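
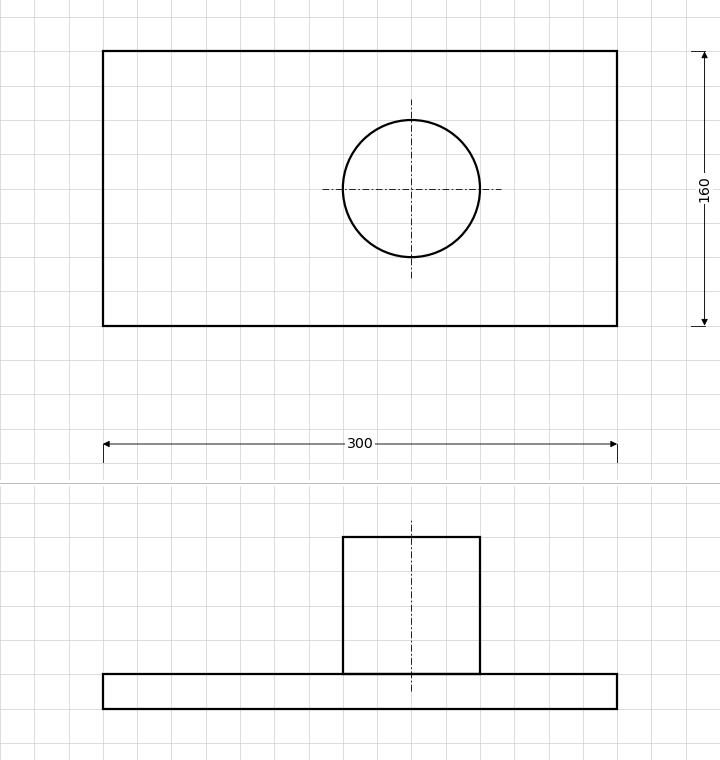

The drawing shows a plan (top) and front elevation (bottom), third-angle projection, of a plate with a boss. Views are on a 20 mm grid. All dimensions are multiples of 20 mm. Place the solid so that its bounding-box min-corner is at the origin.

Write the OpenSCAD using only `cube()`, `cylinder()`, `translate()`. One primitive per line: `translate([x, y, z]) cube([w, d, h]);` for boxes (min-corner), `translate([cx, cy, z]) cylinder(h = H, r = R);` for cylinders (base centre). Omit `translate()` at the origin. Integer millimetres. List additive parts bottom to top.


cube([300, 160, 20]);
translate([180, 80, 20]) cylinder(h = 80, r = 40);


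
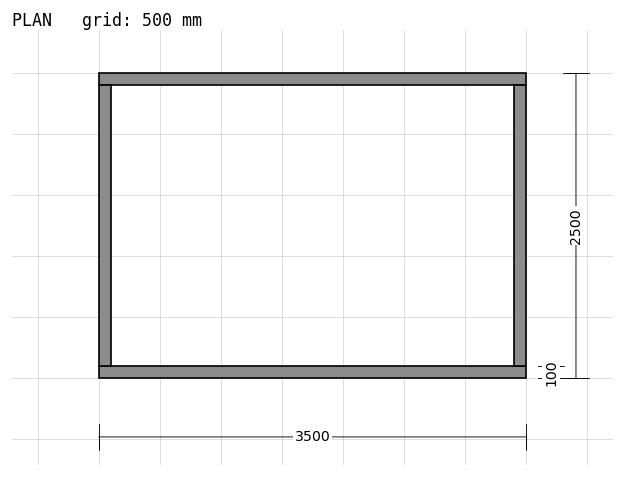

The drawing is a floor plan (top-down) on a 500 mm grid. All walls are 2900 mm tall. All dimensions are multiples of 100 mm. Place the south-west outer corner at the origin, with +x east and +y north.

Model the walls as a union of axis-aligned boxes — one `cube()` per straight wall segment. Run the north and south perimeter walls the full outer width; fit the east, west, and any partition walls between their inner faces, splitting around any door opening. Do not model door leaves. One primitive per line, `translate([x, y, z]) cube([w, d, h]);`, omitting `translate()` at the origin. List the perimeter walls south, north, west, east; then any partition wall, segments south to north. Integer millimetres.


cube([3500, 100, 2900]);
translate([0, 2400, 0]) cube([3500, 100, 2900]);
translate([0, 100, 0]) cube([100, 2300, 2900]);
translate([3400, 100, 0]) cube([100, 2300, 2900]);


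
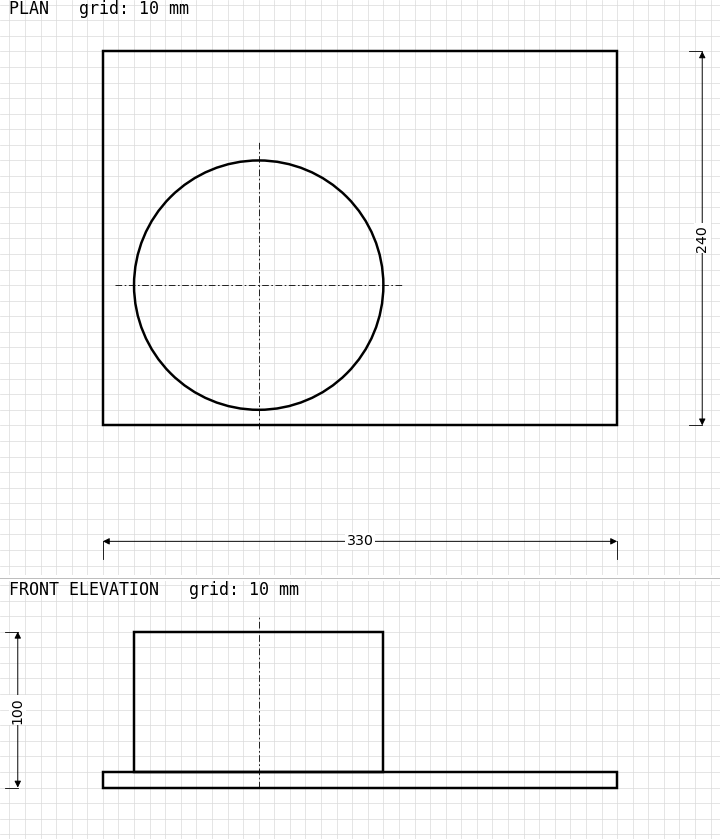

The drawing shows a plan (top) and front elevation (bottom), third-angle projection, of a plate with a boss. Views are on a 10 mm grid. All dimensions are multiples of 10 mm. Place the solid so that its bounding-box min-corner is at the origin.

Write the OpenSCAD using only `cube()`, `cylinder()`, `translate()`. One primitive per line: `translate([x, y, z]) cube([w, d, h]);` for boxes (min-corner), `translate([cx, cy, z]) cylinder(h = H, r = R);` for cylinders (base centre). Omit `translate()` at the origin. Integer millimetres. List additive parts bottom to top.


cube([330, 240, 10]);
translate([100, 90, 10]) cylinder(h = 90, r = 80);


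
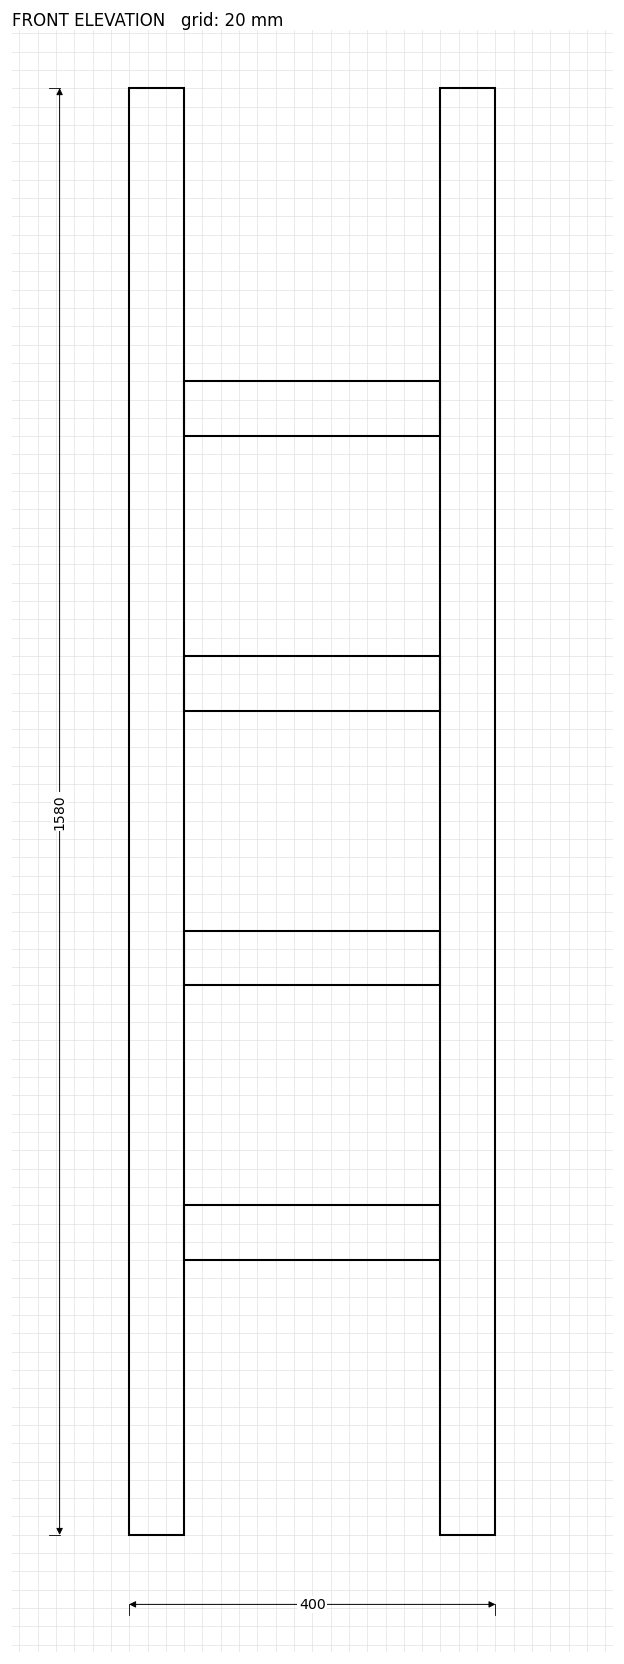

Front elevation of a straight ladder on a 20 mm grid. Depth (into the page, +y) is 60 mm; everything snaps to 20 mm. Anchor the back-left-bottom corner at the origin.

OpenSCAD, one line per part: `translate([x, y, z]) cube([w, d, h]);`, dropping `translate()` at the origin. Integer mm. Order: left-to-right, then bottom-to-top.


cube([60, 60, 1580]);
translate([60, 0, 300]) cube([280, 60, 60]);
translate([60, 0, 600]) cube([280, 60, 60]);
translate([60, 0, 900]) cube([280, 60, 60]);
translate([60, 0, 1200]) cube([280, 60, 60]);
translate([340, 0, 0]) cube([60, 60, 1580]);


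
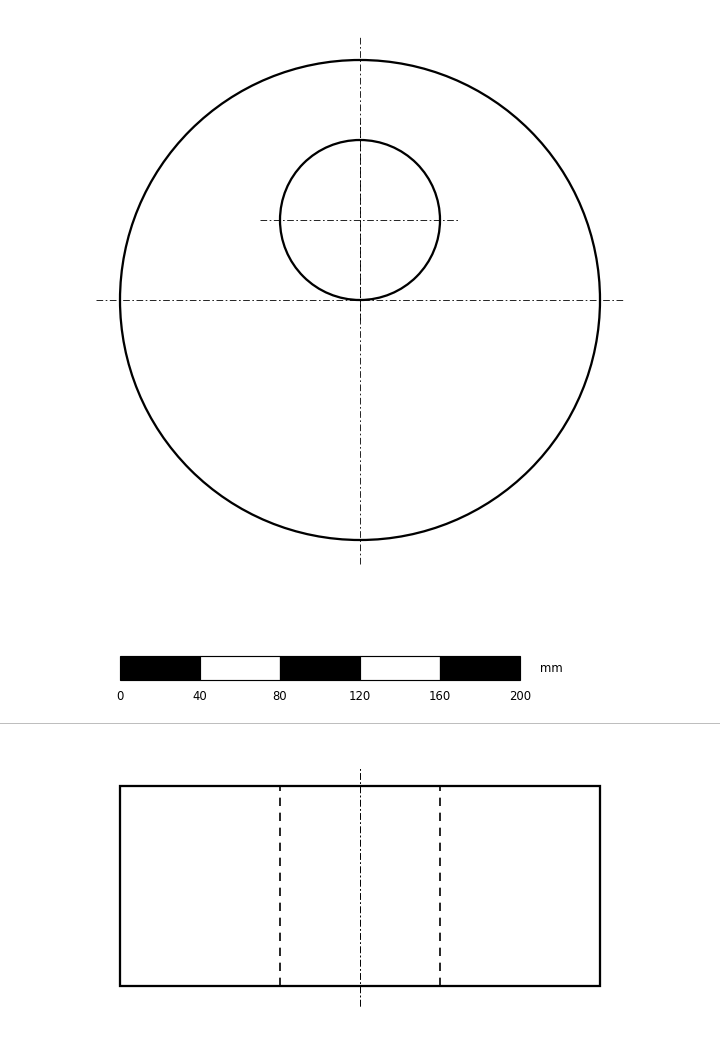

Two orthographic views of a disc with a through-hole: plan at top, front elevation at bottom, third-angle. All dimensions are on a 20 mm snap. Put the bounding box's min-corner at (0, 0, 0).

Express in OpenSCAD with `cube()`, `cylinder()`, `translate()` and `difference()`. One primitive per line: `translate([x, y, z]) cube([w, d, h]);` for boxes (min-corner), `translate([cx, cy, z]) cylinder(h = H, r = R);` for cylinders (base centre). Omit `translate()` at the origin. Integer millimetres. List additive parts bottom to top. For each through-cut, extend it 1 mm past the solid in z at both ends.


difference() {
  translate([120, 120, 0]) cylinder(h = 100, r = 120);
  translate([120, 160, -1]) cylinder(h = 102, r = 40);
}


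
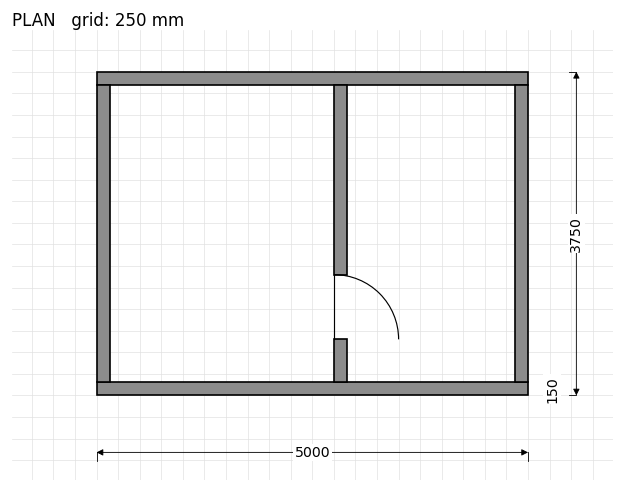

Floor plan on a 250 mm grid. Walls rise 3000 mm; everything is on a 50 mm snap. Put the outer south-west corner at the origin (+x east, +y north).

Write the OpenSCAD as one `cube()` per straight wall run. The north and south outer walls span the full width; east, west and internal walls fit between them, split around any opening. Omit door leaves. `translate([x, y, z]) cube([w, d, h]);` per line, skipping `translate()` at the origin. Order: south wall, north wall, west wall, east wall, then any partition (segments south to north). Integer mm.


cube([5000, 150, 3000]);
translate([0, 3600, 0]) cube([5000, 150, 3000]);
translate([0, 150, 0]) cube([150, 3450, 3000]);
translate([4850, 150, 0]) cube([150, 3450, 3000]);
translate([2750, 150, 0]) cube([150, 500, 3000]);
translate([2750, 1400, 0]) cube([150, 2200, 3000]);


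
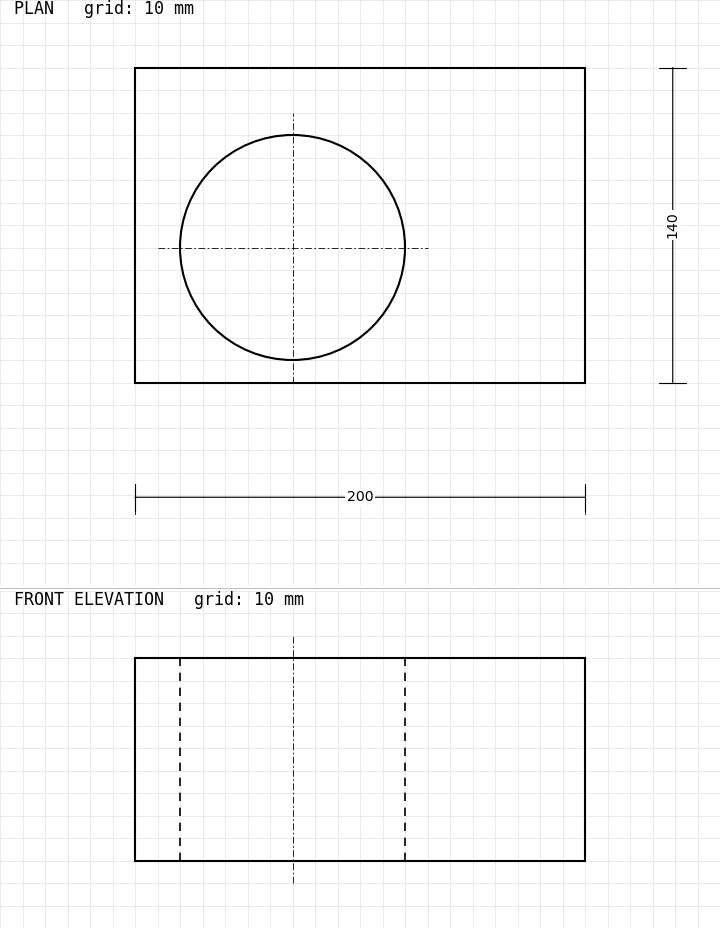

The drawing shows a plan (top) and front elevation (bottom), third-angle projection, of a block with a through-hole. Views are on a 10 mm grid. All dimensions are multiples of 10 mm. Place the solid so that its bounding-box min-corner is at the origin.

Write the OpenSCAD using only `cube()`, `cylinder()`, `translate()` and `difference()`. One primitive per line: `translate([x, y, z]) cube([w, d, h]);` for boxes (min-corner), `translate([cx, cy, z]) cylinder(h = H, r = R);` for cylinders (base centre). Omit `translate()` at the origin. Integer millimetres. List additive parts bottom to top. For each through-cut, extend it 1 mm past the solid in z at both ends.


difference() {
  cube([200, 140, 90]);
  translate([70, 60, -1]) cylinder(h = 92, r = 50);
}


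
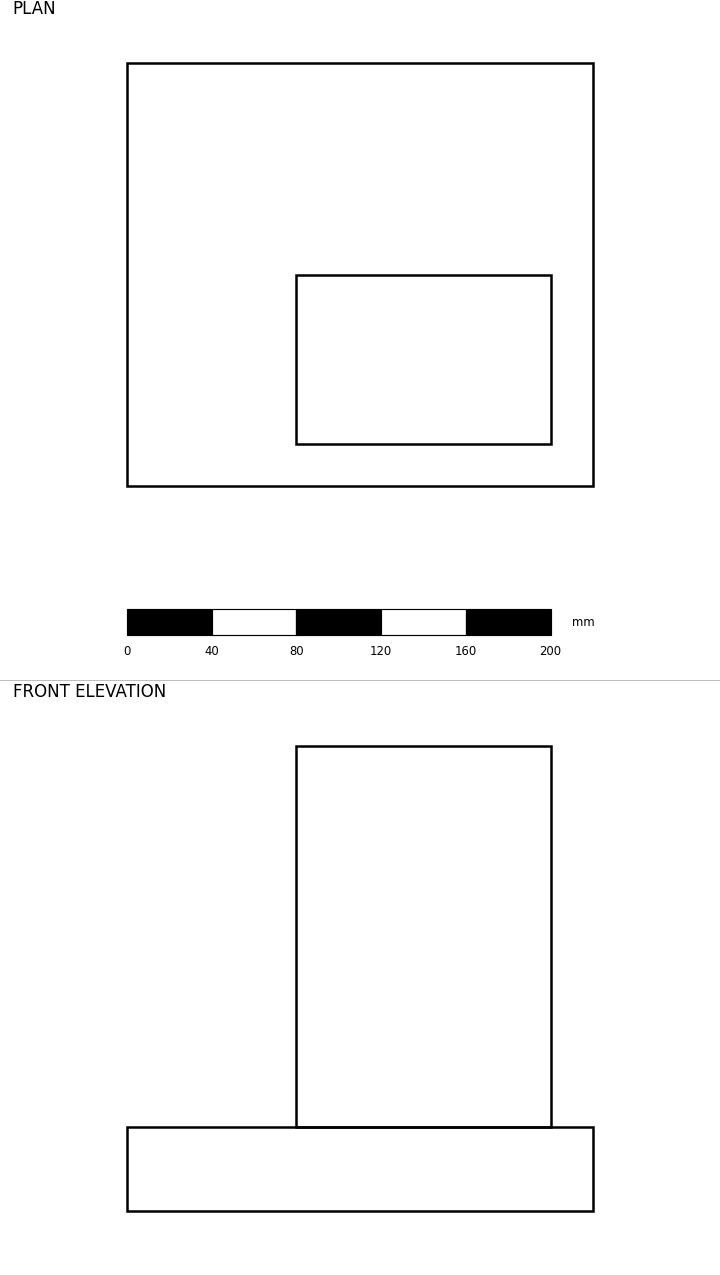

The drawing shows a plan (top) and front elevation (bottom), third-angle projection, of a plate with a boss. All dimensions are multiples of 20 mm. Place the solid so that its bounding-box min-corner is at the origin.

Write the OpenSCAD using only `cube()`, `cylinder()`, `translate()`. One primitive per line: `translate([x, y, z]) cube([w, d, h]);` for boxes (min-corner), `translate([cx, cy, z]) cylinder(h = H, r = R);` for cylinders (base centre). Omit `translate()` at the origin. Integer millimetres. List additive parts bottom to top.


cube([220, 200, 40]);
translate([80, 20, 40]) cube([120, 80, 180]);


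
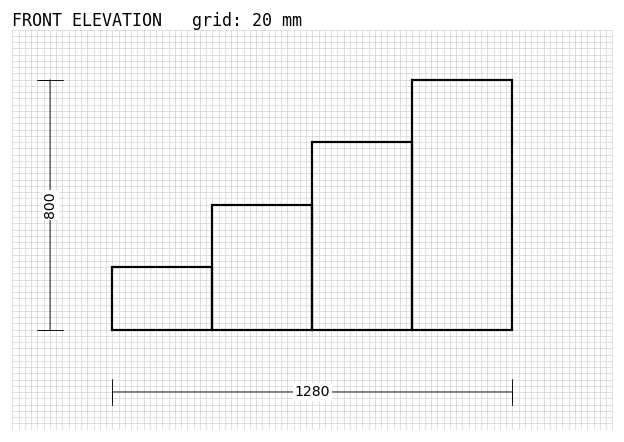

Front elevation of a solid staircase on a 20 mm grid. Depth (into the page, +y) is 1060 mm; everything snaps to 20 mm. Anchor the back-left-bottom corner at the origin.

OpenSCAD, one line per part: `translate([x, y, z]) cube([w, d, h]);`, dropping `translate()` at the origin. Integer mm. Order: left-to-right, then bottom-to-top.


cube([320, 1060, 200]);
translate([320, 0, 0]) cube([320, 1060, 400]);
translate([640, 0, 0]) cube([320, 1060, 600]);
translate([960, 0, 0]) cube([320, 1060, 800]);


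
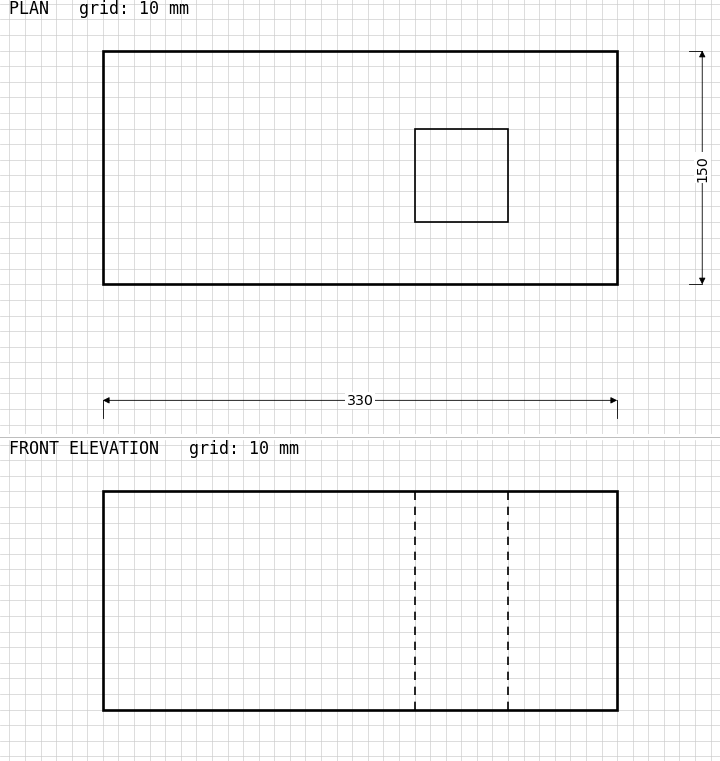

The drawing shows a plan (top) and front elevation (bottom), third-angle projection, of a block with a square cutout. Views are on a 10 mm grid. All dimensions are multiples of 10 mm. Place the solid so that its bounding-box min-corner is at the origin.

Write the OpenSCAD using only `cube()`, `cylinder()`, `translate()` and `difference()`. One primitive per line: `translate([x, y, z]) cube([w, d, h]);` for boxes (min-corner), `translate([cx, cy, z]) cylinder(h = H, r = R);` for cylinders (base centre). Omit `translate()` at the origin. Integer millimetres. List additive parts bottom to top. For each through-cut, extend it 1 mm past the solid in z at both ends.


difference() {
  cube([330, 150, 140]);
  translate([200, 40, -1]) cube([60, 60, 142]);
}


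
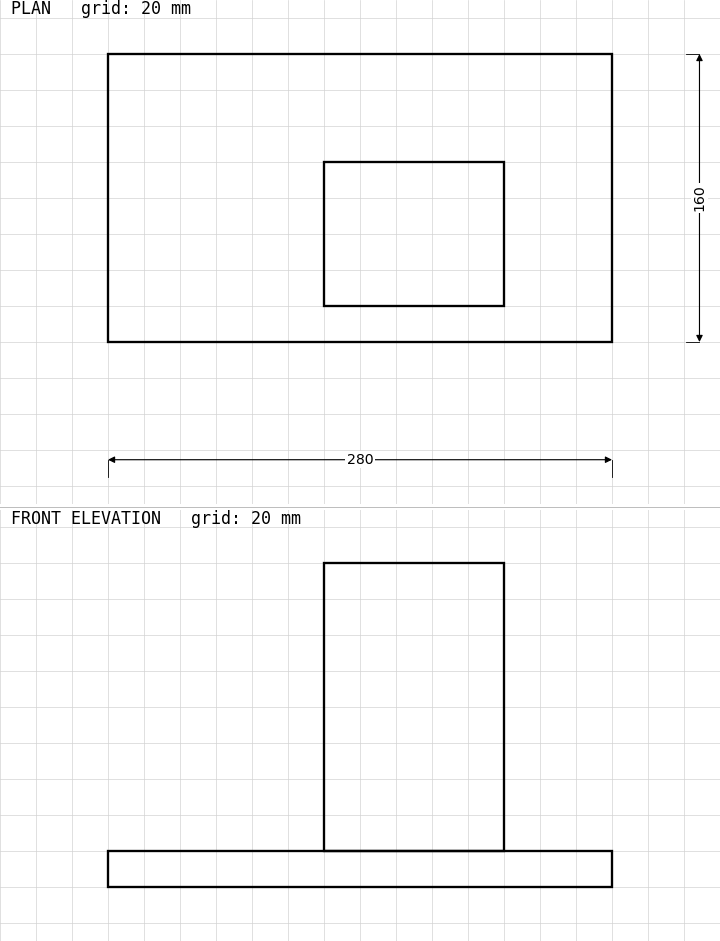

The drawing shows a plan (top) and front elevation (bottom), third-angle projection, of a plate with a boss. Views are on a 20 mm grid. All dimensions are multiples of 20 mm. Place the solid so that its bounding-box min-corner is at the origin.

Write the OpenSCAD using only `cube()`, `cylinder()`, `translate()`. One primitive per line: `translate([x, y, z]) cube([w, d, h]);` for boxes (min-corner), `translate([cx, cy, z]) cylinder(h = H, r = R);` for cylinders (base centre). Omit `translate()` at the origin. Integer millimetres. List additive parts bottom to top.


cube([280, 160, 20]);
translate([120, 20, 20]) cube([100, 80, 160]);


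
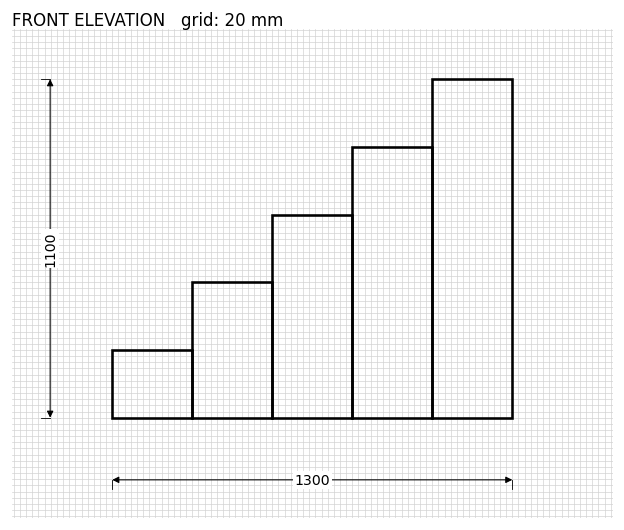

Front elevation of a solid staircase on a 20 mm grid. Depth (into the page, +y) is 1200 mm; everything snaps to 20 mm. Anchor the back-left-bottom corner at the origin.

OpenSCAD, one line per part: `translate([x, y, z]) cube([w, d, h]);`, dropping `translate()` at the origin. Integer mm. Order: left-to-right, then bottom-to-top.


cube([260, 1200, 220]);
translate([260, 0, 0]) cube([260, 1200, 440]);
translate([520, 0, 0]) cube([260, 1200, 660]);
translate([780, 0, 0]) cube([260, 1200, 880]);
translate([1040, 0, 0]) cube([260, 1200, 1100]);


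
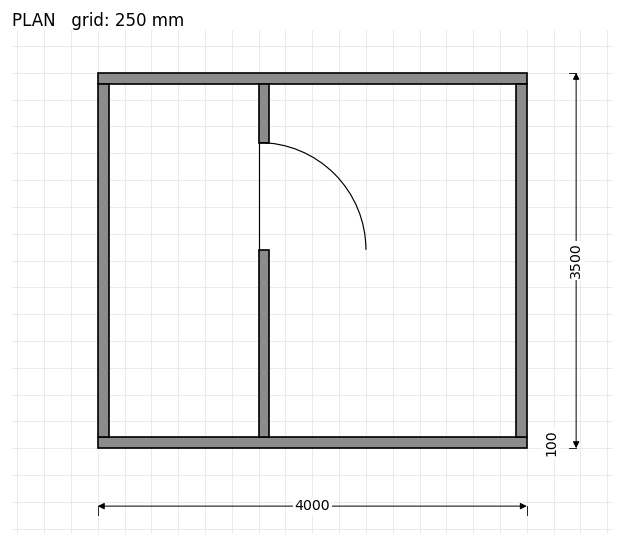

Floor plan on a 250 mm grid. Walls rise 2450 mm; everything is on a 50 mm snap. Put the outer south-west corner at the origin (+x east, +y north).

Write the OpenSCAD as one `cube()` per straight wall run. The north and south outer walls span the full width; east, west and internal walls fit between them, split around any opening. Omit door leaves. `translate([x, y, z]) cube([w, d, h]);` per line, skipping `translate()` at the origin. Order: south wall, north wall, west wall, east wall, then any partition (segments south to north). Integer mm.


cube([4000, 100, 2450]);
translate([0, 3400, 0]) cube([4000, 100, 2450]);
translate([0, 100, 0]) cube([100, 3300, 2450]);
translate([3900, 100, 0]) cube([100, 3300, 2450]);
translate([1500, 100, 0]) cube([100, 1750, 2450]);
translate([1500, 2850, 0]) cube([100, 550, 2450]);


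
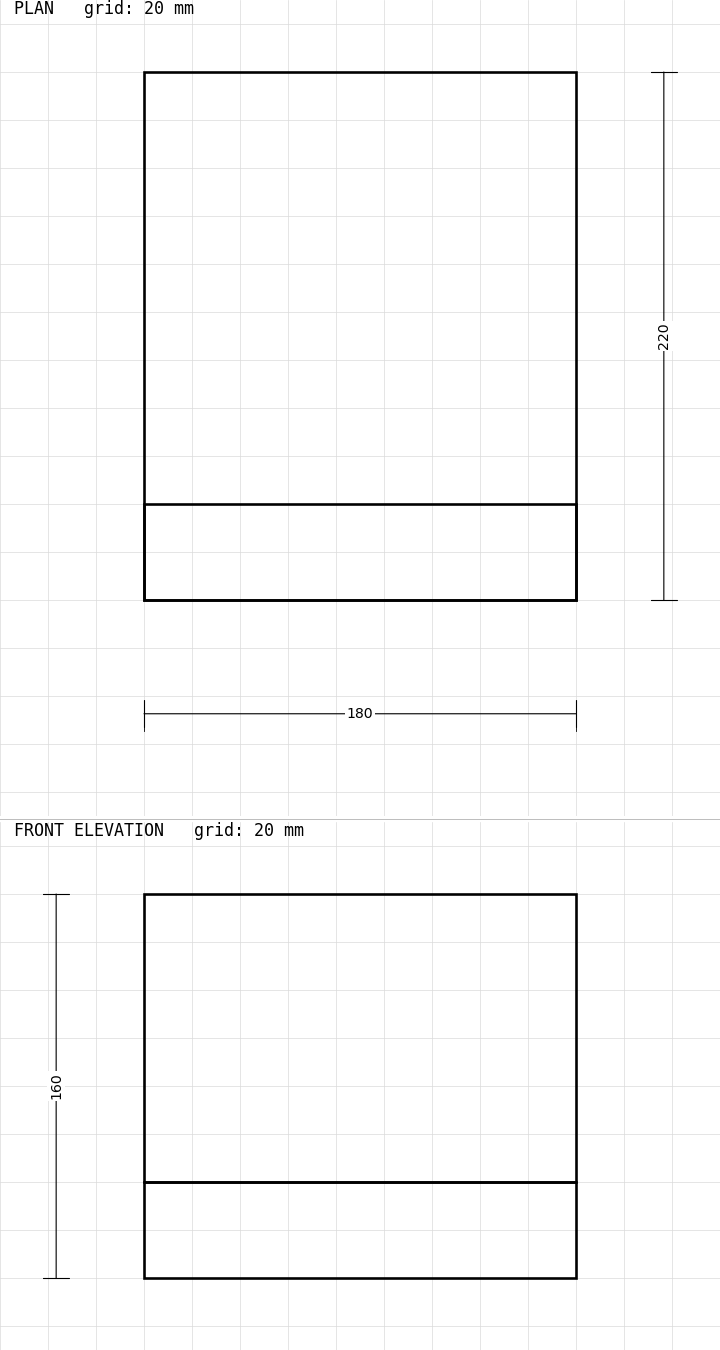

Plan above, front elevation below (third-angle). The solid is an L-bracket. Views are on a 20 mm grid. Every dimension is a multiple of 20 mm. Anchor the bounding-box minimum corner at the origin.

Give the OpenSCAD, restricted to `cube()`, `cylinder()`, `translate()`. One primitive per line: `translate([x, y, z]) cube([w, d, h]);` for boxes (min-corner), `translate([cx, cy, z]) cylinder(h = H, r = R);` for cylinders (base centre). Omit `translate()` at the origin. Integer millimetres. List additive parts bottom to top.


cube([180, 220, 40]);
translate([0, 0, 40]) cube([180, 40, 120]);


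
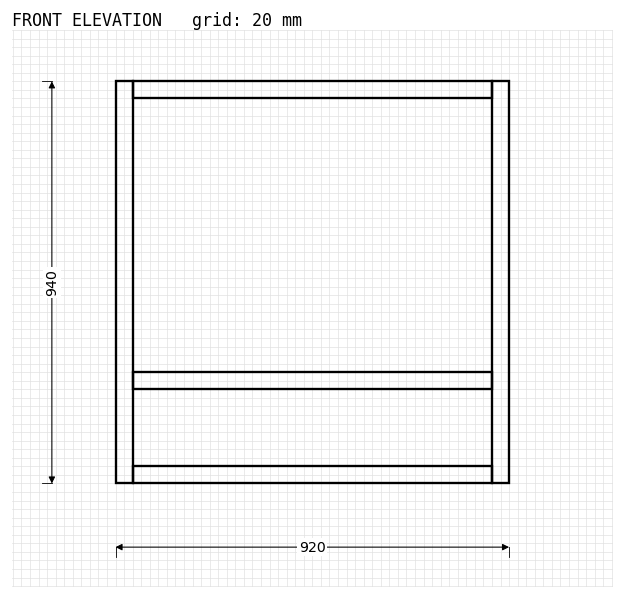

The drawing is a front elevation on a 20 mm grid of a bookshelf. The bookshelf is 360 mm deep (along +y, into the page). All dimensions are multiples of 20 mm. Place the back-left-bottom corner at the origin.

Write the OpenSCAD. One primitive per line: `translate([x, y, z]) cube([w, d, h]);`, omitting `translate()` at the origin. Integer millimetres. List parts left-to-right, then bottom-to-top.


cube([40, 360, 940]);
translate([40, 0, 0]) cube([840, 360, 40]);
translate([40, 0, 220]) cube([840, 360, 40]);
translate([40, 0, 900]) cube([840, 360, 40]);
translate([880, 0, 0]) cube([40, 360, 940]);


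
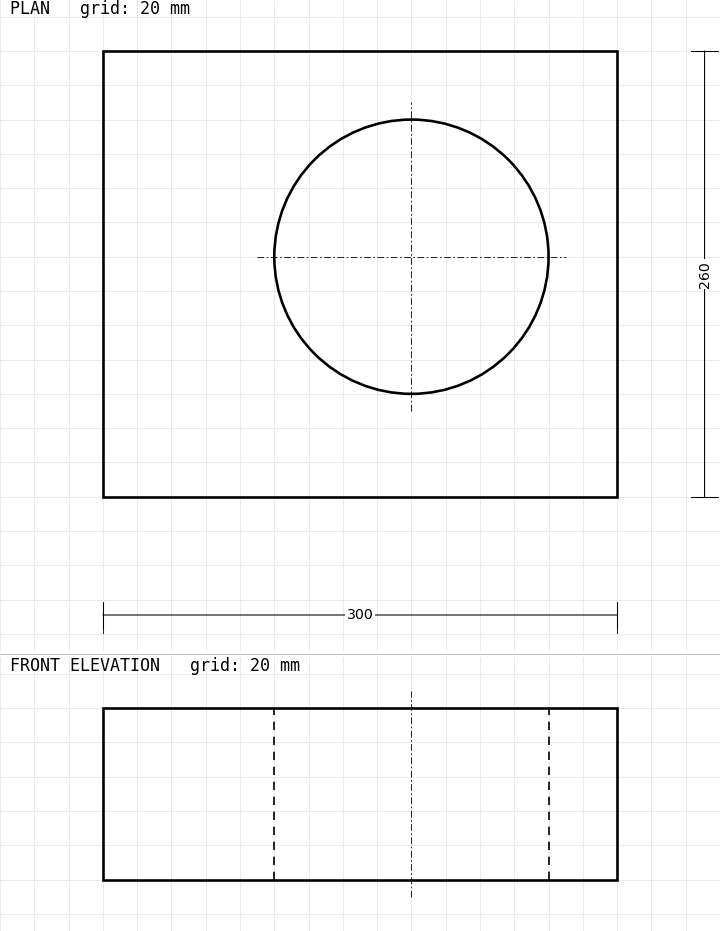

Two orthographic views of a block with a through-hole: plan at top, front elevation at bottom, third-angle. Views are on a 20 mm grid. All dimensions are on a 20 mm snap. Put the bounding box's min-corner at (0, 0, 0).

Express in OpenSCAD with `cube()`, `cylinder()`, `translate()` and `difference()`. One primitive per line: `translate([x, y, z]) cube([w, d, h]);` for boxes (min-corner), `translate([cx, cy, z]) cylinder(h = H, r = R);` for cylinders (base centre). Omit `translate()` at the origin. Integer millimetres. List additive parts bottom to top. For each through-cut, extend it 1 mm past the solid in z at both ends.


difference() {
  cube([300, 260, 100]);
  translate([180, 140, -1]) cylinder(h = 102, r = 80);
}


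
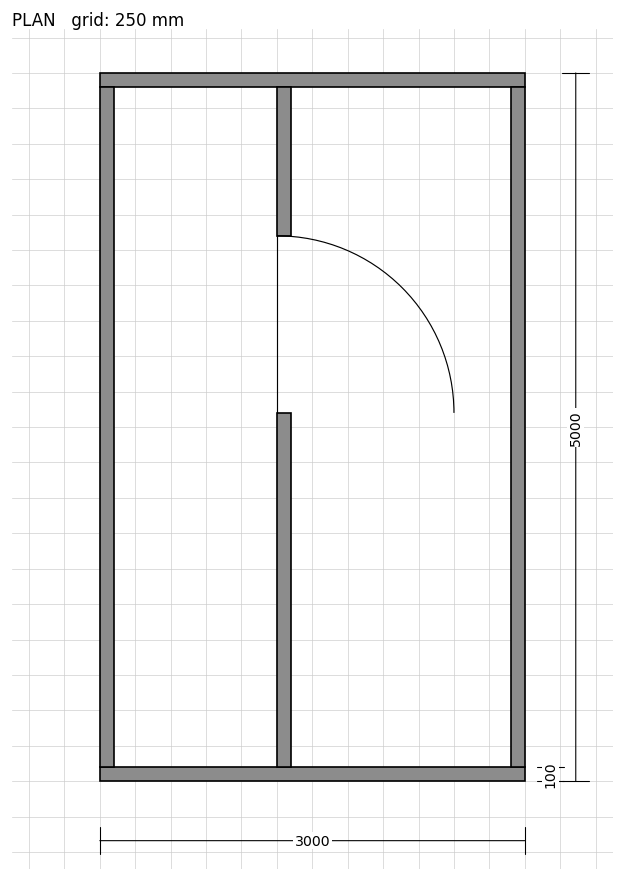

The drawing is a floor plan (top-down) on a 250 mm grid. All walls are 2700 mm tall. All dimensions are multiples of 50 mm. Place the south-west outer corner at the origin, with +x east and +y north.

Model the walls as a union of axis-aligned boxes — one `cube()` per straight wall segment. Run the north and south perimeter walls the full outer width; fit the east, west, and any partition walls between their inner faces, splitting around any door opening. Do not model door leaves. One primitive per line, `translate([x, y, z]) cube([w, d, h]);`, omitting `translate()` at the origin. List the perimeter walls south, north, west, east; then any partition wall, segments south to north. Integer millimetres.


cube([3000, 100, 2700]);
translate([0, 4900, 0]) cube([3000, 100, 2700]);
translate([0, 100, 0]) cube([100, 4800, 2700]);
translate([2900, 100, 0]) cube([100, 4800, 2700]);
translate([1250, 100, 0]) cube([100, 2500, 2700]);
translate([1250, 3850, 0]) cube([100, 1050, 2700]);


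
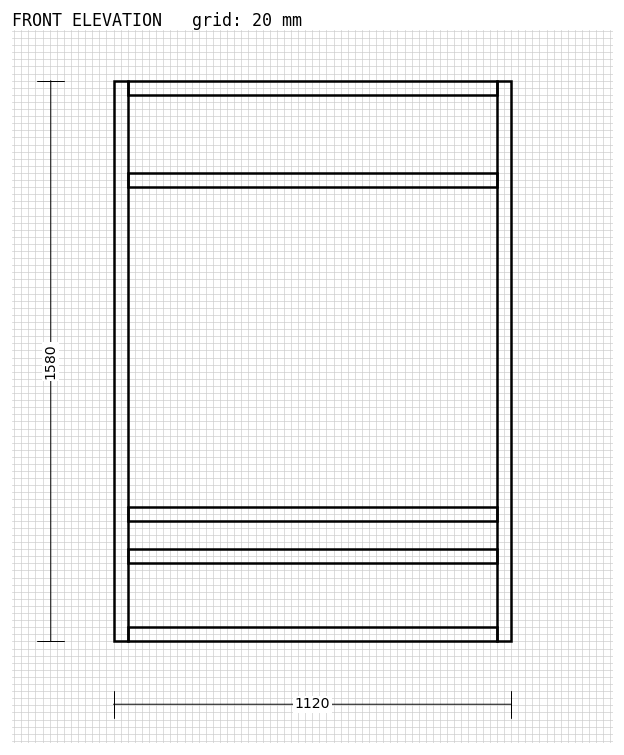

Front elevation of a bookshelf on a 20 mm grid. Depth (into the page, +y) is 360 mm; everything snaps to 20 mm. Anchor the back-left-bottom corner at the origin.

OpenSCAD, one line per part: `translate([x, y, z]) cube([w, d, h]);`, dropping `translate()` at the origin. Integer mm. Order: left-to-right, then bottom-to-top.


cube([40, 360, 1580]);
translate([40, 0, 0]) cube([1040, 360, 40]);
translate([40, 0, 220]) cube([1040, 360, 40]);
translate([40, 0, 340]) cube([1040, 360, 40]);
translate([40, 0, 1280]) cube([1040, 360, 40]);
translate([40, 0, 1540]) cube([1040, 360, 40]);
translate([1080, 0, 0]) cube([40, 360, 1580]);


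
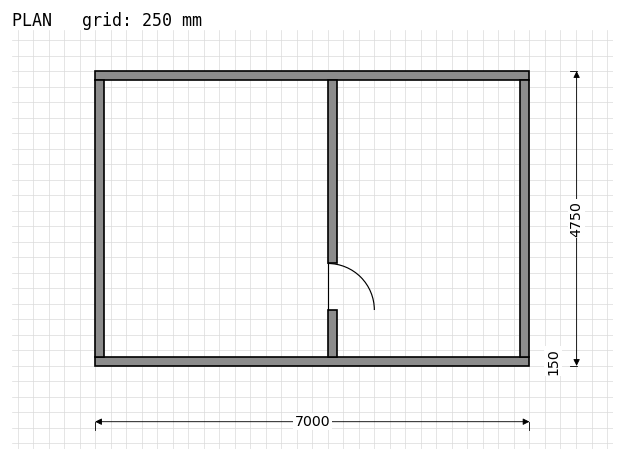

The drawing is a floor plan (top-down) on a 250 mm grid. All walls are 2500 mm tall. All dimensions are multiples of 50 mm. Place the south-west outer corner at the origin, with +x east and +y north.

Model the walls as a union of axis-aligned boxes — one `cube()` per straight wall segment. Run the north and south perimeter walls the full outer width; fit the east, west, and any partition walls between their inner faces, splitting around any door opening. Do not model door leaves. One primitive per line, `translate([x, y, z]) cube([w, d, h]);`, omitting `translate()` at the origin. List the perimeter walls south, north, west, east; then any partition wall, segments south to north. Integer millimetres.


cube([7000, 150, 2500]);
translate([0, 4600, 0]) cube([7000, 150, 2500]);
translate([0, 150, 0]) cube([150, 4450, 2500]);
translate([6850, 150, 0]) cube([150, 4450, 2500]);
translate([3750, 150, 0]) cube([150, 750, 2500]);
translate([3750, 1650, 0]) cube([150, 2950, 2500]);


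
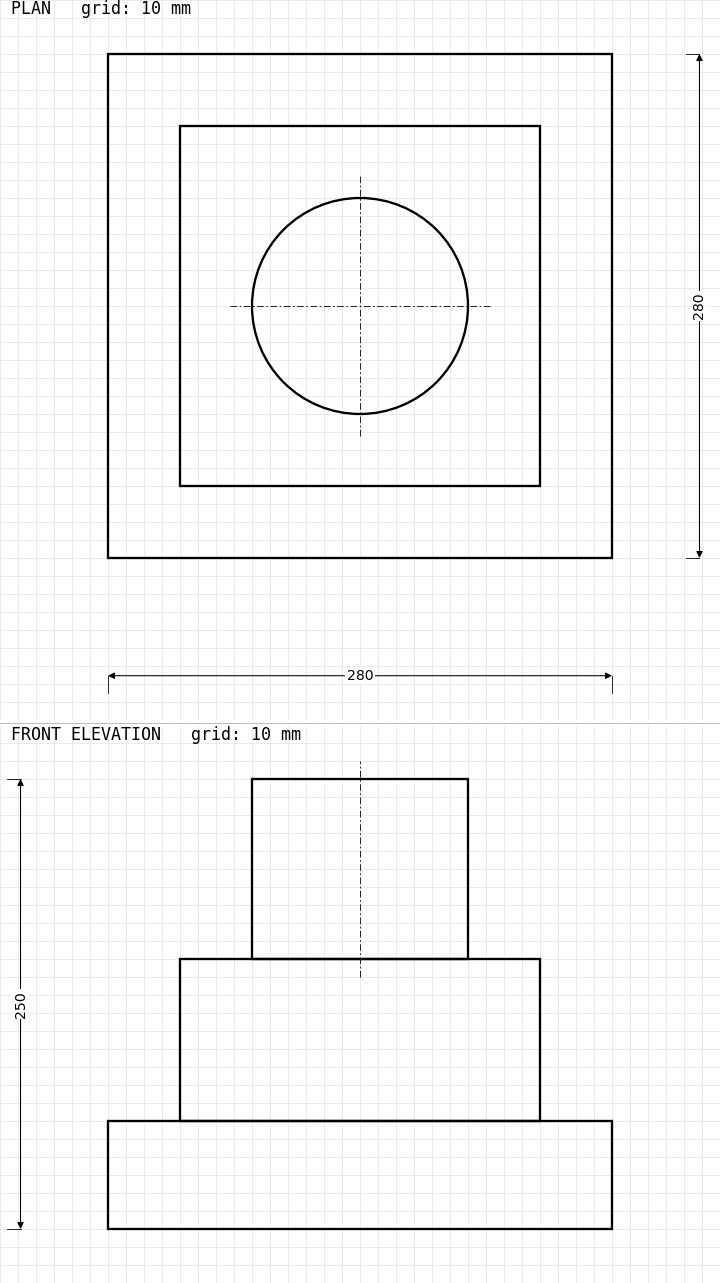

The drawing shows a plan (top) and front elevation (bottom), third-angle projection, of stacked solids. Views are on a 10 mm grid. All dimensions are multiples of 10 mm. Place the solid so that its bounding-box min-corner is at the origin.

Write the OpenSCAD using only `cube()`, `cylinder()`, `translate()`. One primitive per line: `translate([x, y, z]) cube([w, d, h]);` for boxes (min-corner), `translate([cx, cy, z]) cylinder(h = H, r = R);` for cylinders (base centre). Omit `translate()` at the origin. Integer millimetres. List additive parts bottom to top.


cube([280, 280, 60]);
translate([40, 40, 60]) cube([200, 200, 90]);
translate([140, 140, 150]) cylinder(h = 100, r = 60);


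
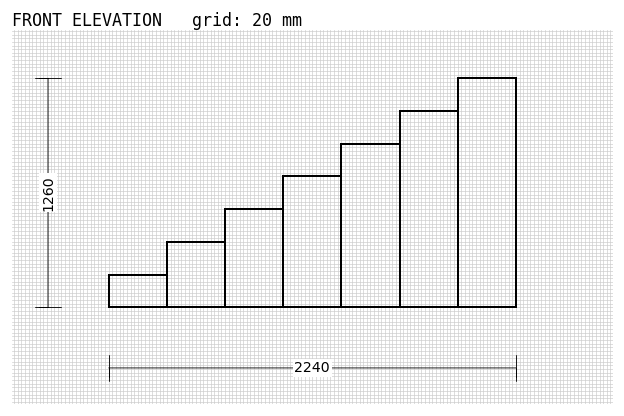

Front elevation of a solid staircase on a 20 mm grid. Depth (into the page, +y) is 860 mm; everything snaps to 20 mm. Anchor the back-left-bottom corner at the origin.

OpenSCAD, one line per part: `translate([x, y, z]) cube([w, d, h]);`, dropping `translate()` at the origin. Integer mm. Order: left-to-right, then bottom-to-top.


cube([320, 860, 180]);
translate([320, 0, 0]) cube([320, 860, 360]);
translate([640, 0, 0]) cube([320, 860, 540]);
translate([960, 0, 0]) cube([320, 860, 720]);
translate([1280, 0, 0]) cube([320, 860, 900]);
translate([1600, 0, 0]) cube([320, 860, 1080]);
translate([1920, 0, 0]) cube([320, 860, 1260]);


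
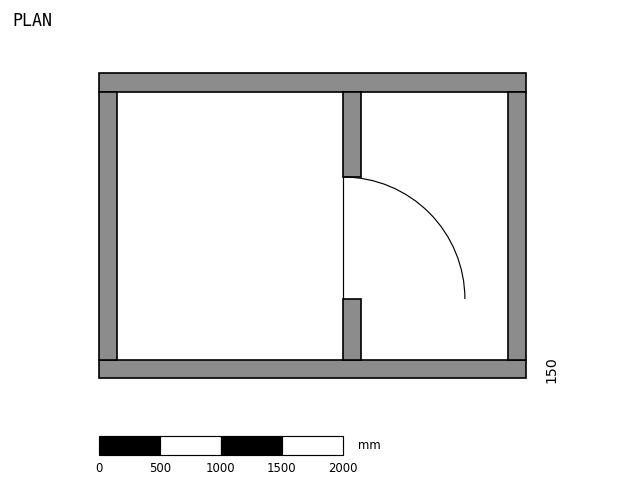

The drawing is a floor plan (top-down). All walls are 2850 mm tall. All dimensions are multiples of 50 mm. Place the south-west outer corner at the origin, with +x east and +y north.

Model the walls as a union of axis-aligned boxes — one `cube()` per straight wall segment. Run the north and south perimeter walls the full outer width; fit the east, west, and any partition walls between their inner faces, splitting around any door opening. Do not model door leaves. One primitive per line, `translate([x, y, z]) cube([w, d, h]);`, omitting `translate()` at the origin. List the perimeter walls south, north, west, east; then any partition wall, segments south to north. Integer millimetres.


cube([3500, 150, 2850]);
translate([0, 2350, 0]) cube([3500, 150, 2850]);
translate([0, 150, 0]) cube([150, 2200, 2850]);
translate([3350, 150, 0]) cube([150, 2200, 2850]);
translate([2000, 150, 0]) cube([150, 500, 2850]);
translate([2000, 1650, 0]) cube([150, 700, 2850]);


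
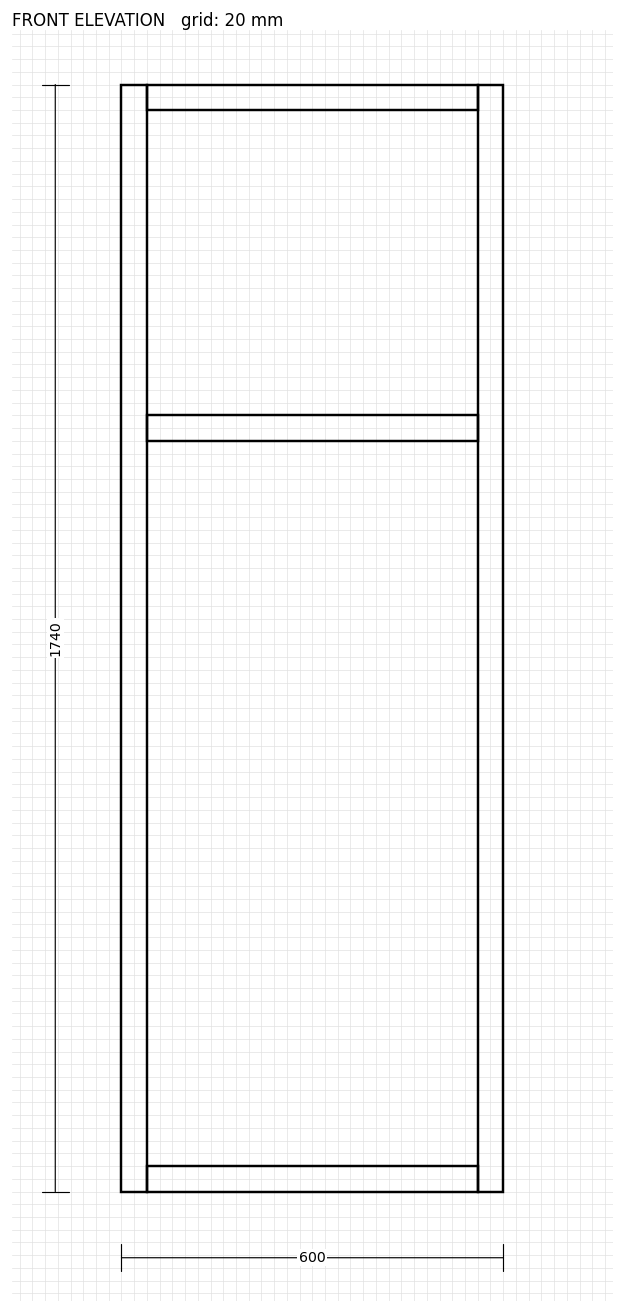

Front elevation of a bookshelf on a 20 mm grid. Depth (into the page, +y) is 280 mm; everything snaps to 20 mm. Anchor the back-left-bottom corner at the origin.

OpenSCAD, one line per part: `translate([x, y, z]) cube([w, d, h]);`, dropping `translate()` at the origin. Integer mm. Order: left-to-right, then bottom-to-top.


cube([40, 280, 1740]);
translate([40, 0, 0]) cube([520, 280, 40]);
translate([40, 0, 1180]) cube([520, 280, 40]);
translate([40, 0, 1700]) cube([520, 280, 40]);
translate([560, 0, 0]) cube([40, 280, 1740]);


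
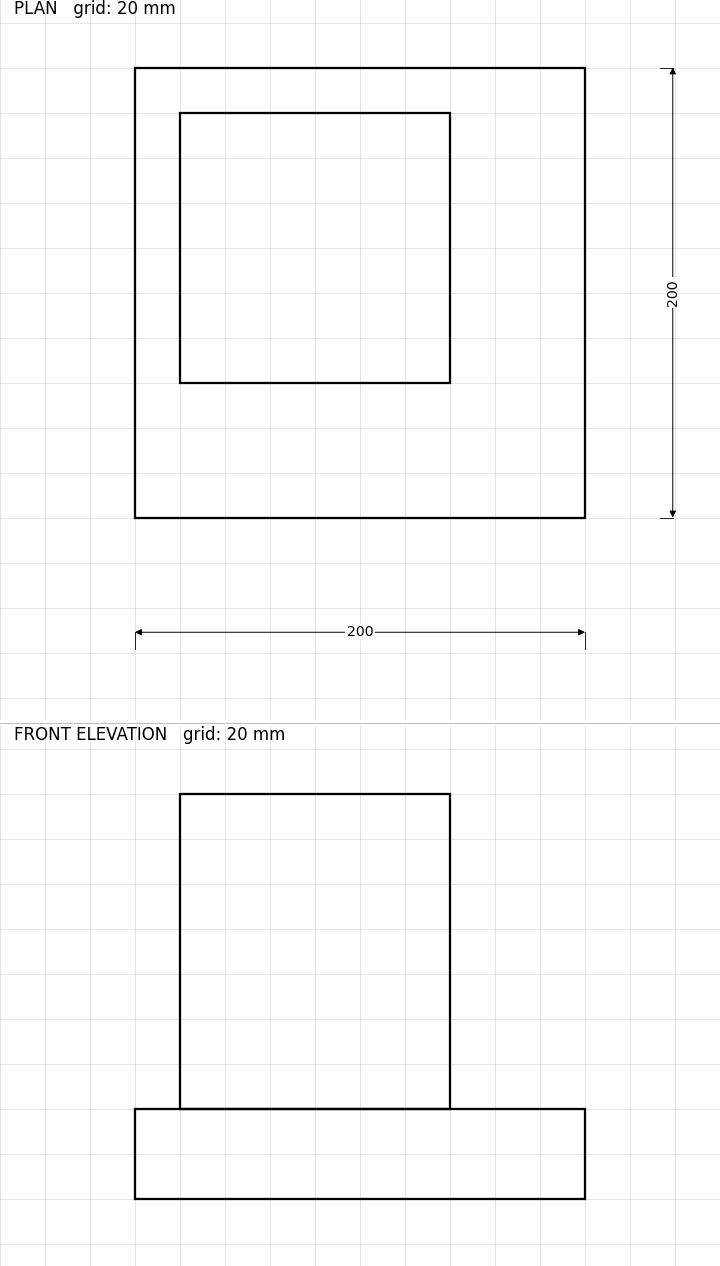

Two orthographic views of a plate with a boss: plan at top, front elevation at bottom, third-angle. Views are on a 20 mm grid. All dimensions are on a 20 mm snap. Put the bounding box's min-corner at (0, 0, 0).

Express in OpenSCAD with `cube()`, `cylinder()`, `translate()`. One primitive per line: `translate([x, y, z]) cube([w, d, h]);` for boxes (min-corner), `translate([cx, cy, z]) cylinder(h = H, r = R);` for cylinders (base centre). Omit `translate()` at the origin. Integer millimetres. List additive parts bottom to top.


cube([200, 200, 40]);
translate([20, 60, 40]) cube([120, 120, 140]);


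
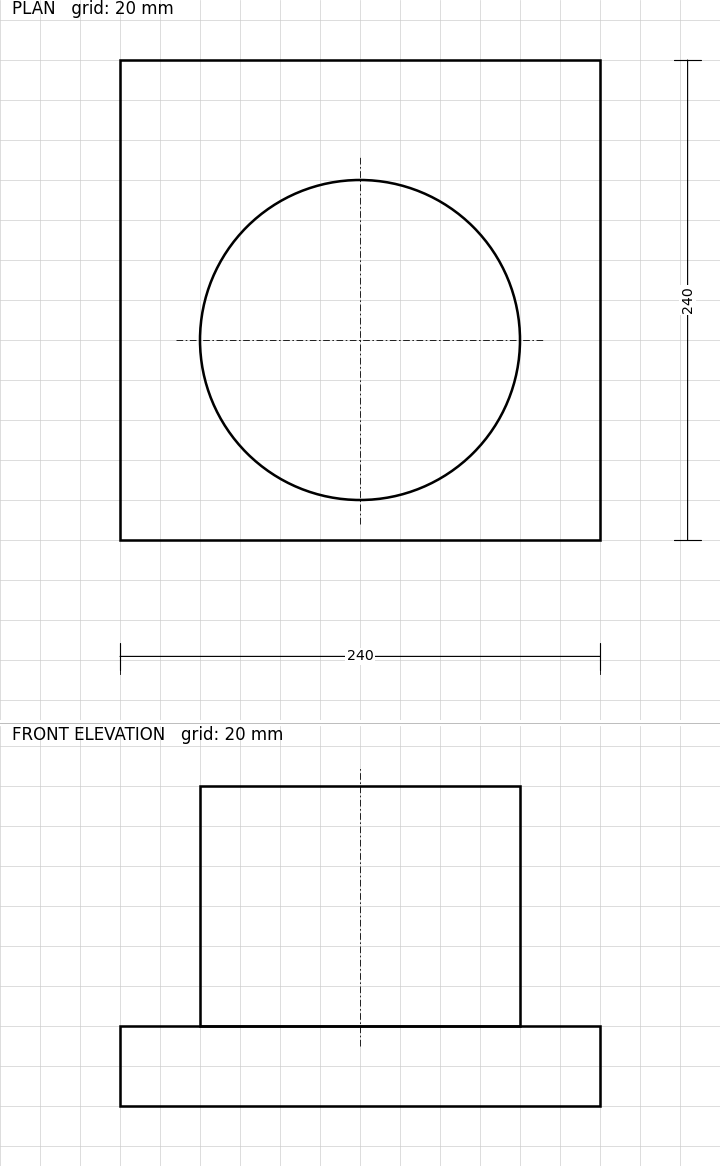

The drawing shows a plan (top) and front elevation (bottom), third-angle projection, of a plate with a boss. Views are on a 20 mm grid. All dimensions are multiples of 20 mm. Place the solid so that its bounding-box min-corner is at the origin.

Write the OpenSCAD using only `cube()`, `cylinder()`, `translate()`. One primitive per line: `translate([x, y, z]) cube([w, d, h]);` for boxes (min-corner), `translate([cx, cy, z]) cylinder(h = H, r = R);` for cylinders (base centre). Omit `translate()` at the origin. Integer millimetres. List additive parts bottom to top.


cube([240, 240, 40]);
translate([120, 100, 40]) cylinder(h = 120, r = 80);


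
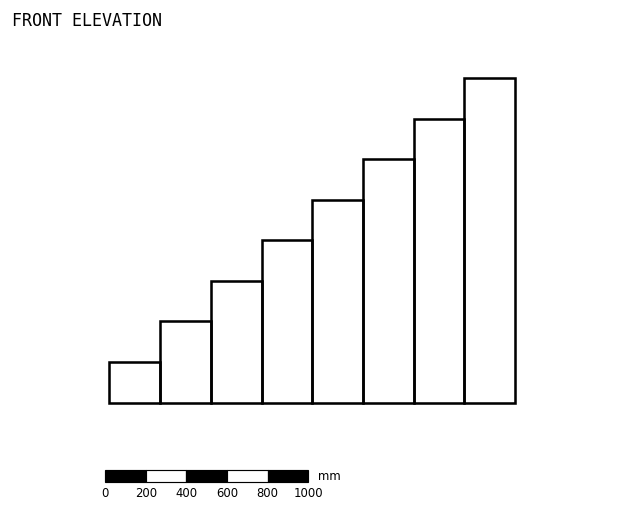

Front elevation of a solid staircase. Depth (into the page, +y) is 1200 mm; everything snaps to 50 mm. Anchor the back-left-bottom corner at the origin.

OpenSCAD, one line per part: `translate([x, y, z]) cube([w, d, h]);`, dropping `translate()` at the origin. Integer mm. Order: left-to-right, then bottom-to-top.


cube([250, 1200, 200]);
translate([250, 0, 0]) cube([250, 1200, 400]);
translate([500, 0, 0]) cube([250, 1200, 600]);
translate([750, 0, 0]) cube([250, 1200, 800]);
translate([1000, 0, 0]) cube([250, 1200, 1000]);
translate([1250, 0, 0]) cube([250, 1200, 1200]);
translate([1500, 0, 0]) cube([250, 1200, 1400]);
translate([1750, 0, 0]) cube([250, 1200, 1600]);


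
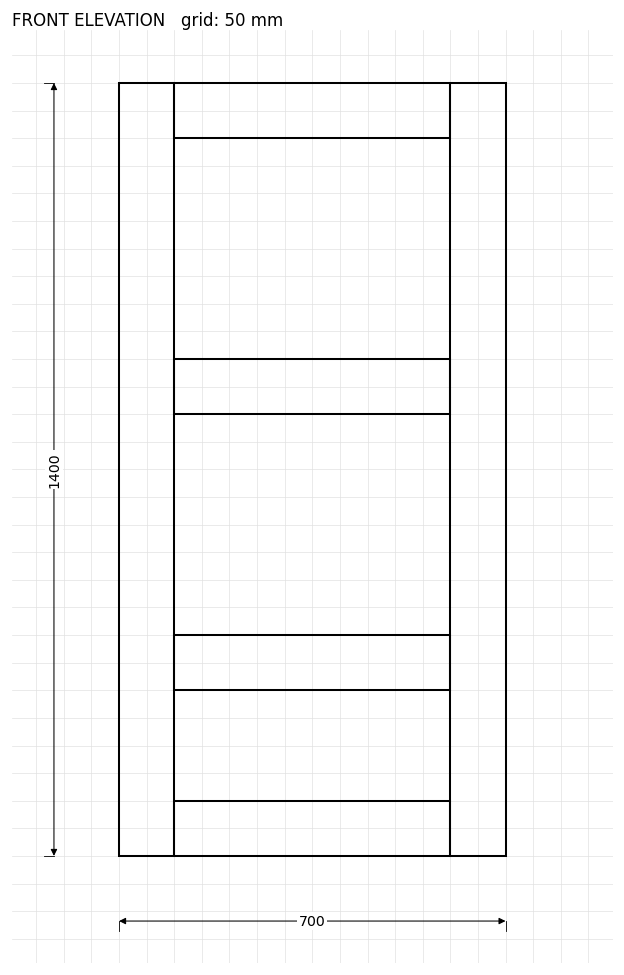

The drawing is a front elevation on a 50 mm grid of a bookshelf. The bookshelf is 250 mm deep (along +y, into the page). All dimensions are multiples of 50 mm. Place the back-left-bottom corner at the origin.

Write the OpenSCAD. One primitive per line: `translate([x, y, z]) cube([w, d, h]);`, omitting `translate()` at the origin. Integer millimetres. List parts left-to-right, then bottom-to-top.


cube([100, 250, 1400]);
translate([100, 0, 0]) cube([500, 250, 100]);
translate([100, 0, 300]) cube([500, 250, 100]);
translate([100, 0, 800]) cube([500, 250, 100]);
translate([100, 0, 1300]) cube([500, 250, 100]);
translate([600, 0, 0]) cube([100, 250, 1400]);


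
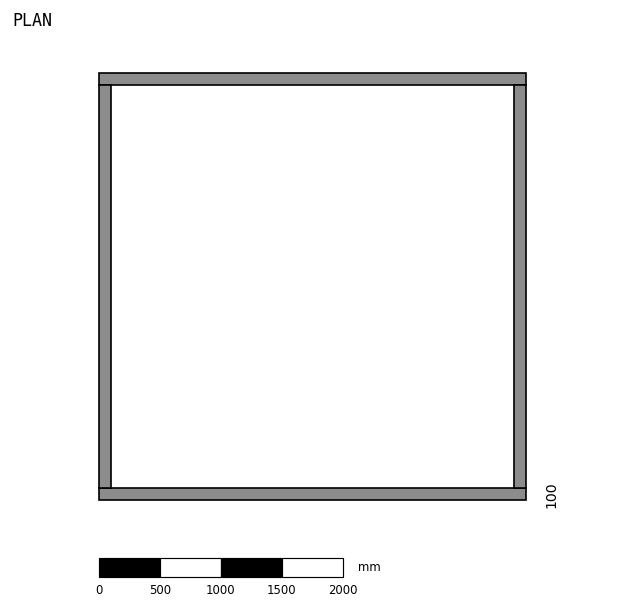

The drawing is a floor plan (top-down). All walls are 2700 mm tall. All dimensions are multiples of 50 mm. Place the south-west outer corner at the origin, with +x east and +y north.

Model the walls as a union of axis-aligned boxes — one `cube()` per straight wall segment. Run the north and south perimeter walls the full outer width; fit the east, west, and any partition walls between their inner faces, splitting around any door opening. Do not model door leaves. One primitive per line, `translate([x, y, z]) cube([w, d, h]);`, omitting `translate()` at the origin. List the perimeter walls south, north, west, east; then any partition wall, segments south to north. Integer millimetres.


cube([3500, 100, 2700]);
translate([0, 3400, 0]) cube([3500, 100, 2700]);
translate([0, 100, 0]) cube([100, 3300, 2700]);
translate([3400, 100, 0]) cube([100, 3300, 2700]);


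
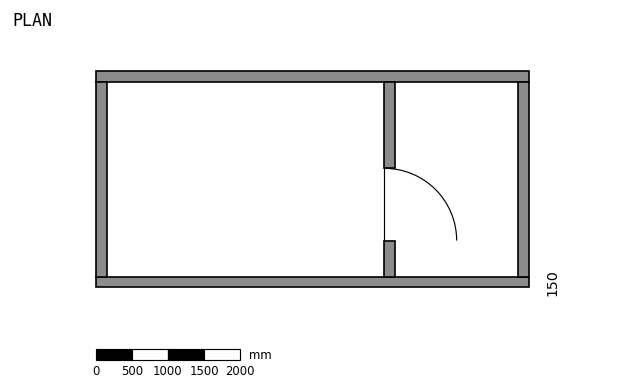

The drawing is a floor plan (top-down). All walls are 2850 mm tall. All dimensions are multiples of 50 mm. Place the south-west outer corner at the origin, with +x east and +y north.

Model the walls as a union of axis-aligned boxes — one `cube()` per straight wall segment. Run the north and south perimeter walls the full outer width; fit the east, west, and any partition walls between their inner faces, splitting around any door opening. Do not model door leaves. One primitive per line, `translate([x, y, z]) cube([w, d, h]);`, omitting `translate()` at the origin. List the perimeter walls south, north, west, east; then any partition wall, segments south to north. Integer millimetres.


cube([6000, 150, 2850]);
translate([0, 2850, 0]) cube([6000, 150, 2850]);
translate([0, 150, 0]) cube([150, 2700, 2850]);
translate([5850, 150, 0]) cube([150, 2700, 2850]);
translate([4000, 150, 0]) cube([150, 500, 2850]);
translate([4000, 1650, 0]) cube([150, 1200, 2850]);


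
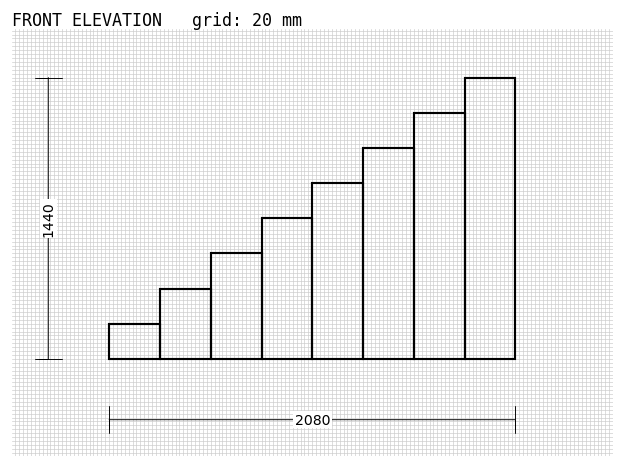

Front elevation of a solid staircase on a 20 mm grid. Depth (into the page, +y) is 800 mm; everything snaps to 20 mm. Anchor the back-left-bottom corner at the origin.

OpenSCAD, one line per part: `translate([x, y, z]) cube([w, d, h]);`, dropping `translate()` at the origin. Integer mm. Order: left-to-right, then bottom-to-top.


cube([260, 800, 180]);
translate([260, 0, 0]) cube([260, 800, 360]);
translate([520, 0, 0]) cube([260, 800, 540]);
translate([780, 0, 0]) cube([260, 800, 720]);
translate([1040, 0, 0]) cube([260, 800, 900]);
translate([1300, 0, 0]) cube([260, 800, 1080]);
translate([1560, 0, 0]) cube([260, 800, 1260]);
translate([1820, 0, 0]) cube([260, 800, 1440]);


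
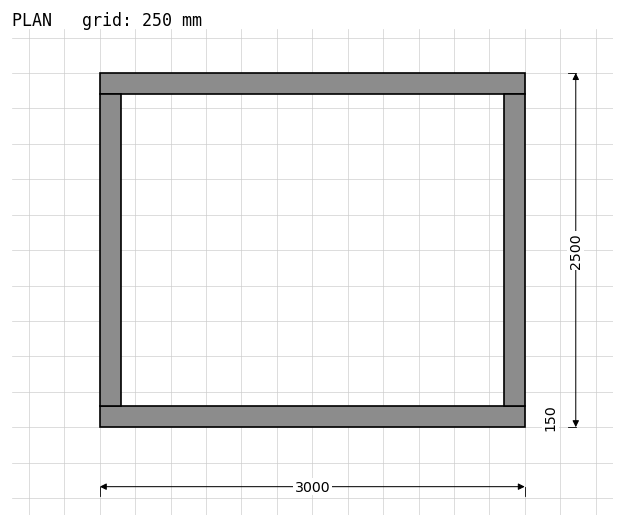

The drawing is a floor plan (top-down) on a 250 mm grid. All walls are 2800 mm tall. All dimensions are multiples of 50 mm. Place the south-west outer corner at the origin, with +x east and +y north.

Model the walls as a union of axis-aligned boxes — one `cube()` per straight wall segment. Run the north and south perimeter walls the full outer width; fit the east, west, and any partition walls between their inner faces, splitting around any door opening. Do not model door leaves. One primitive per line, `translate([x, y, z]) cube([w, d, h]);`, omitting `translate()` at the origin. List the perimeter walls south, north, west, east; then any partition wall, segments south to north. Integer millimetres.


cube([3000, 150, 2800]);
translate([0, 2350, 0]) cube([3000, 150, 2800]);
translate([0, 150, 0]) cube([150, 2200, 2800]);
translate([2850, 150, 0]) cube([150, 2200, 2800]);


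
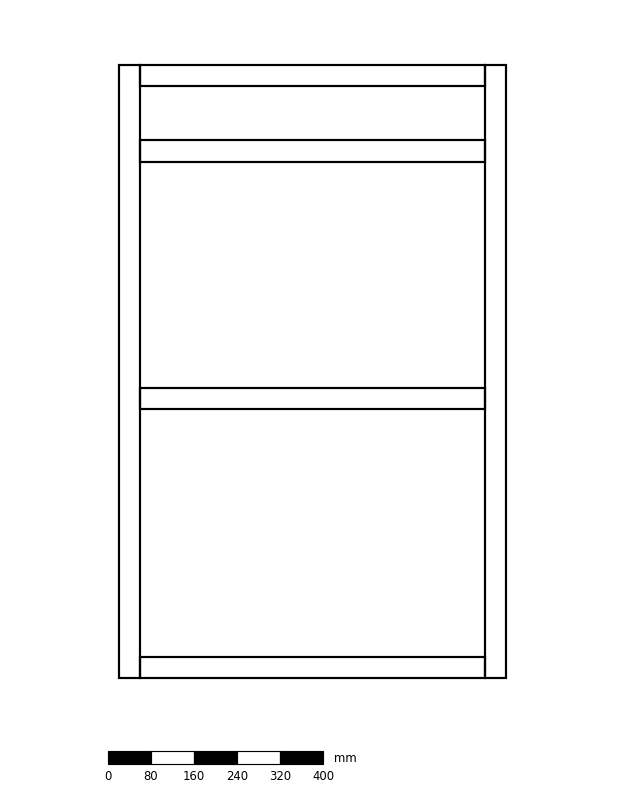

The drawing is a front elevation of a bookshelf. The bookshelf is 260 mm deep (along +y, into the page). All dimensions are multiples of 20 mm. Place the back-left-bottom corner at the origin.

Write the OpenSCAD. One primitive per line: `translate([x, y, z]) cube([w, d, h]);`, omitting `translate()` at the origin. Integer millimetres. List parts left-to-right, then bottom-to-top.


cube([40, 260, 1140]);
translate([40, 0, 0]) cube([640, 260, 40]);
translate([40, 0, 500]) cube([640, 260, 40]);
translate([40, 0, 960]) cube([640, 260, 40]);
translate([40, 0, 1100]) cube([640, 260, 40]);
translate([680, 0, 0]) cube([40, 260, 1140]);


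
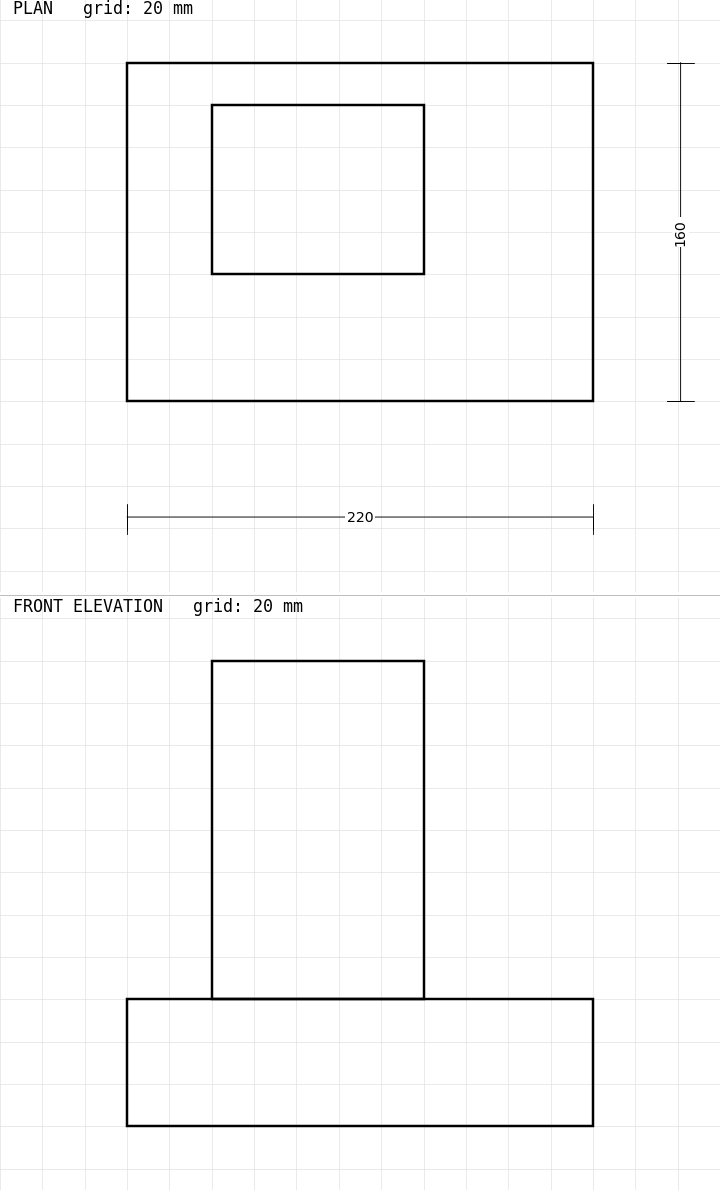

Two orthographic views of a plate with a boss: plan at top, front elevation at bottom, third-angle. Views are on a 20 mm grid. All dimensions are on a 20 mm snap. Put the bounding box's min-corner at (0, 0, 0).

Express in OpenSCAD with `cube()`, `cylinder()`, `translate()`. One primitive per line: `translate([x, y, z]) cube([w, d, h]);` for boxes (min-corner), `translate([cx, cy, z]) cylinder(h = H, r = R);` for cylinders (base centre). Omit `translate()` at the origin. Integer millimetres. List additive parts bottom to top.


cube([220, 160, 60]);
translate([40, 60, 60]) cube([100, 80, 160]);


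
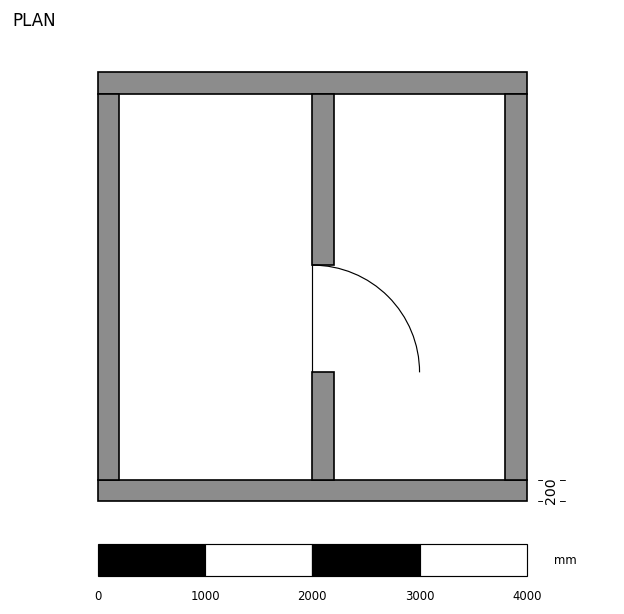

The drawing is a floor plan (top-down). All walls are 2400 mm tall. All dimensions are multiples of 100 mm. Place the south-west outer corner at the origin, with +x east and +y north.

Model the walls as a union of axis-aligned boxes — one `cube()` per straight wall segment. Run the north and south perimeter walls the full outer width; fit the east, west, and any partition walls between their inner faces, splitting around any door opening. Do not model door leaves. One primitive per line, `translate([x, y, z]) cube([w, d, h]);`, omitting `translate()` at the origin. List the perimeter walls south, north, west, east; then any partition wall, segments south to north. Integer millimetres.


cube([4000, 200, 2400]);
translate([0, 3800, 0]) cube([4000, 200, 2400]);
translate([0, 200, 0]) cube([200, 3600, 2400]);
translate([3800, 200, 0]) cube([200, 3600, 2400]);
translate([2000, 200, 0]) cube([200, 1000, 2400]);
translate([2000, 2200, 0]) cube([200, 1600, 2400]);


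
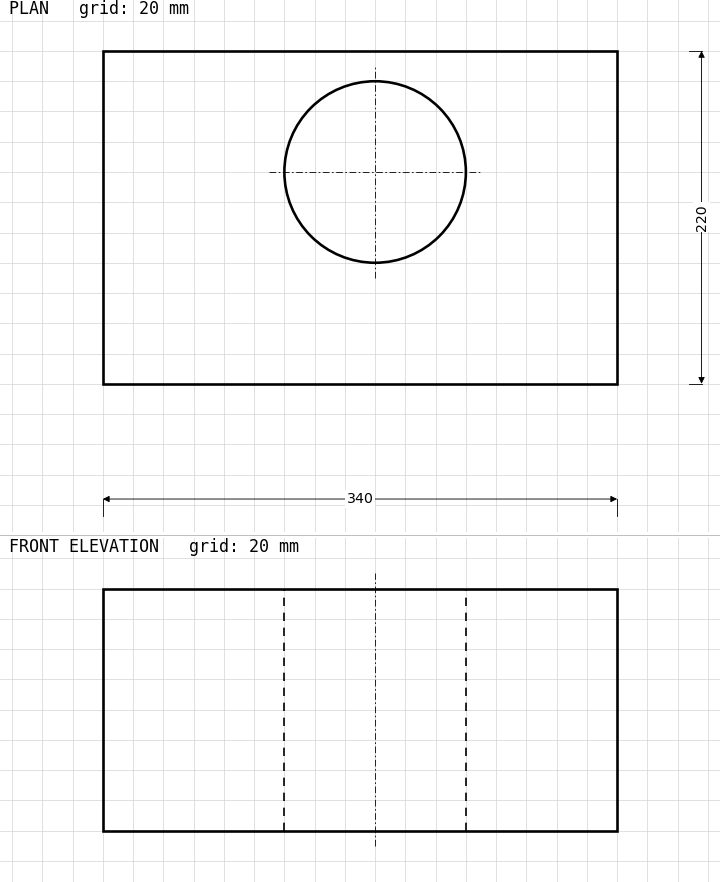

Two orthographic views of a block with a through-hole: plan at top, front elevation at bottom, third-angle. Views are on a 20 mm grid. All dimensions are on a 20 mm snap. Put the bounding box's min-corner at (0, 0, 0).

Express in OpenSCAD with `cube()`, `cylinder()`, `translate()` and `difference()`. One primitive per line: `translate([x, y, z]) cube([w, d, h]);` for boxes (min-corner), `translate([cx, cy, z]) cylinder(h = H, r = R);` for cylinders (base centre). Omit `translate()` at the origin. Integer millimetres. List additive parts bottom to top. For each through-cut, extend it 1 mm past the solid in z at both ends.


difference() {
  cube([340, 220, 160]);
  translate([180, 140, -1]) cylinder(h = 162, r = 60);
}


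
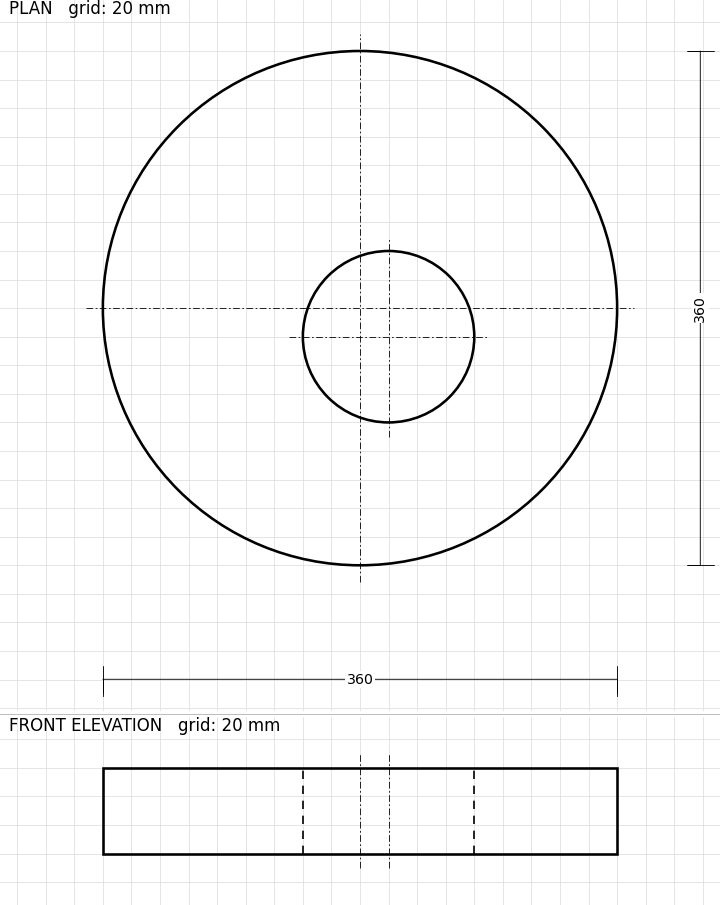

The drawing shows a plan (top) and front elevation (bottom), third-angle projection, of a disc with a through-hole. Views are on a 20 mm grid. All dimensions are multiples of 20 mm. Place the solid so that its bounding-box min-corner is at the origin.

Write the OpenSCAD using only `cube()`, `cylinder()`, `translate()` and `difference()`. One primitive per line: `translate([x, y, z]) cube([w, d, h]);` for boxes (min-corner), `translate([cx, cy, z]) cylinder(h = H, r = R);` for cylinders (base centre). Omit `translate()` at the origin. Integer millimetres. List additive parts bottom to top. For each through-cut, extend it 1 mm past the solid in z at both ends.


difference() {
  translate([180, 180, 0]) cylinder(h = 60, r = 180);
  translate([200, 160, -1]) cylinder(h = 62, r = 60);
}


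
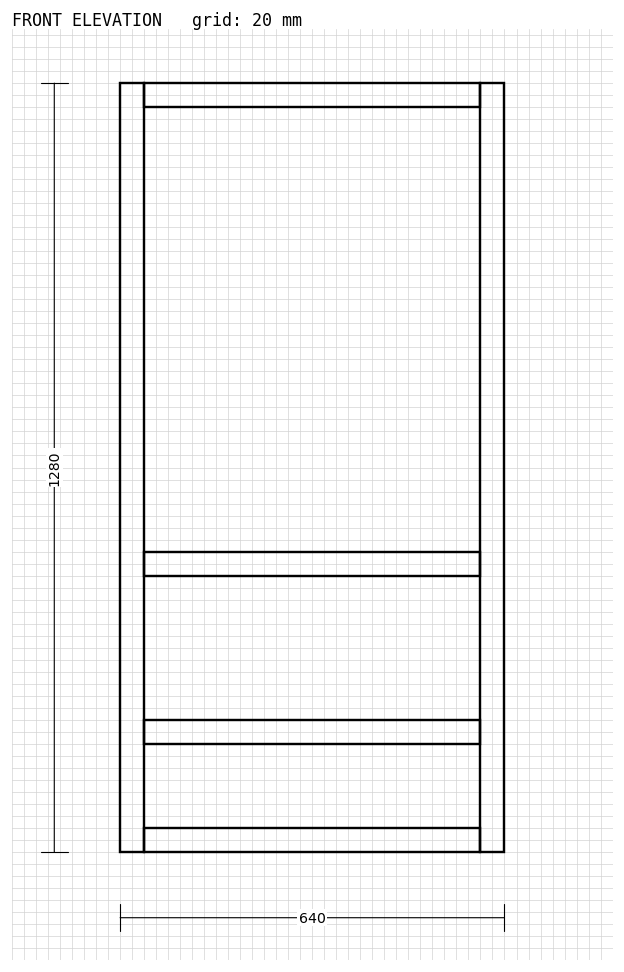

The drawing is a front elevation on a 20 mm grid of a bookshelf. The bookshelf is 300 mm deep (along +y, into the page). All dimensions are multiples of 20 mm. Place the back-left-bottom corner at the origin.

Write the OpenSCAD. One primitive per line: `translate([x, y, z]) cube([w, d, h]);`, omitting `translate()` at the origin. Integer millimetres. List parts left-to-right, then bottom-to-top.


cube([40, 300, 1280]);
translate([40, 0, 0]) cube([560, 300, 40]);
translate([40, 0, 180]) cube([560, 300, 40]);
translate([40, 0, 460]) cube([560, 300, 40]);
translate([40, 0, 1240]) cube([560, 300, 40]);
translate([600, 0, 0]) cube([40, 300, 1280]);


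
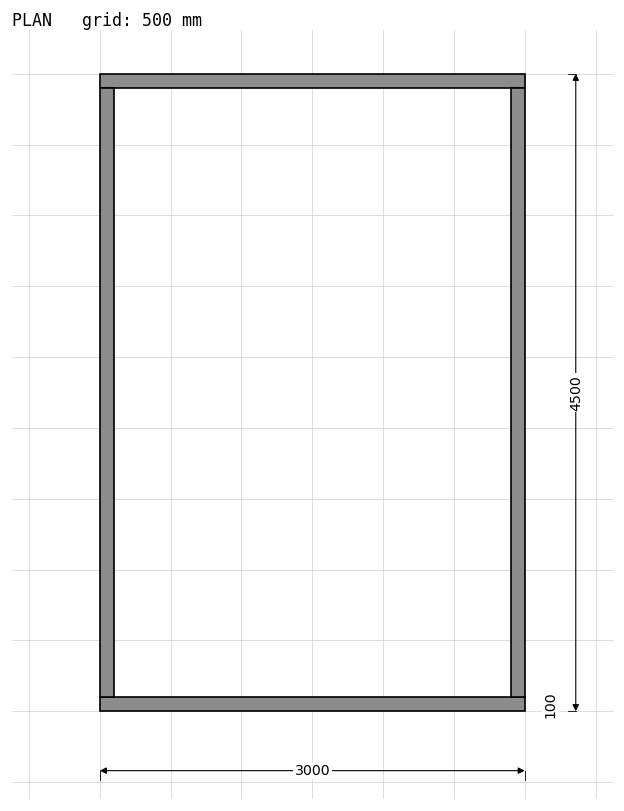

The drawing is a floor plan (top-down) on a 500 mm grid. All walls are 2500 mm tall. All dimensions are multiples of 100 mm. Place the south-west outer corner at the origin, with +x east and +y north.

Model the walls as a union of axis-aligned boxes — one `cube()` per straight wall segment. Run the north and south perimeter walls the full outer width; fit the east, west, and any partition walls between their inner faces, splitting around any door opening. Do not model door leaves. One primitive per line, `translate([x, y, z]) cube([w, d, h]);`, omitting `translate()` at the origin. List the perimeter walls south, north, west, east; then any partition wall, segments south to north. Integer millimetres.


cube([3000, 100, 2500]);
translate([0, 4400, 0]) cube([3000, 100, 2500]);
translate([0, 100, 0]) cube([100, 4300, 2500]);
translate([2900, 100, 0]) cube([100, 4300, 2500]);
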